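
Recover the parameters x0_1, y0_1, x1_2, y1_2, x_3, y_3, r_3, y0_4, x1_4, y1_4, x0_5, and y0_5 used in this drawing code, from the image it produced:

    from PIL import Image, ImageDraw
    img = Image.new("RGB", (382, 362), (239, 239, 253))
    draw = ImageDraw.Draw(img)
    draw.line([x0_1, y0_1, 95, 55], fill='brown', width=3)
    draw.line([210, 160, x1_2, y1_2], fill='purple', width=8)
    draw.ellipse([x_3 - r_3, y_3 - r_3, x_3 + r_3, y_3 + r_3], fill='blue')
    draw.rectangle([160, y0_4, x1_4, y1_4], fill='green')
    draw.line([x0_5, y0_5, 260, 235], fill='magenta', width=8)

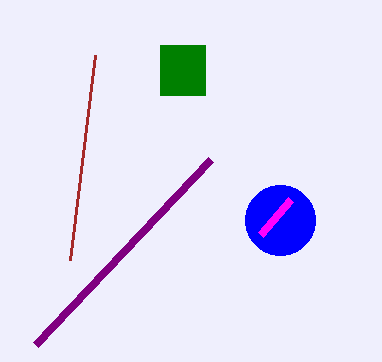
x0_1 = 70; y0_1 = 260; x1_2 = 35; y1_2 = 345; x_3 = 280; y_3 = 220; r_3 = 35; y0_4 = 45; x1_4 = 205; y1_4 = 95; x0_5 = 290; y0_5 = 200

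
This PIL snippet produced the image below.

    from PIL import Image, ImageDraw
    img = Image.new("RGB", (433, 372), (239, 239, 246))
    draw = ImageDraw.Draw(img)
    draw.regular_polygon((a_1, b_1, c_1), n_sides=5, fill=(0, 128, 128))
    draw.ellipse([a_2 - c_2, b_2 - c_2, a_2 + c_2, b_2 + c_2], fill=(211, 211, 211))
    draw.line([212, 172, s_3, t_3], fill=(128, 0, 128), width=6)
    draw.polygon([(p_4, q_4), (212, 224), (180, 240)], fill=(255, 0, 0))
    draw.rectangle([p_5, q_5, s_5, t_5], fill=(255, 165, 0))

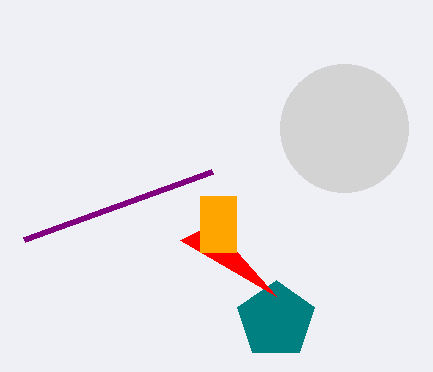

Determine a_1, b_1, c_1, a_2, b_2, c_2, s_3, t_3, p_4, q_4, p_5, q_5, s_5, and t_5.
a_1 = 276, b_1 = 320, c_1 = 40, a_2 = 344, b_2 = 128, c_2 = 64, s_3 = 24, t_3 = 240, p_4 = 276, q_4 = 296, p_5 = 200, q_5 = 196, s_5 = 236, t_5 = 252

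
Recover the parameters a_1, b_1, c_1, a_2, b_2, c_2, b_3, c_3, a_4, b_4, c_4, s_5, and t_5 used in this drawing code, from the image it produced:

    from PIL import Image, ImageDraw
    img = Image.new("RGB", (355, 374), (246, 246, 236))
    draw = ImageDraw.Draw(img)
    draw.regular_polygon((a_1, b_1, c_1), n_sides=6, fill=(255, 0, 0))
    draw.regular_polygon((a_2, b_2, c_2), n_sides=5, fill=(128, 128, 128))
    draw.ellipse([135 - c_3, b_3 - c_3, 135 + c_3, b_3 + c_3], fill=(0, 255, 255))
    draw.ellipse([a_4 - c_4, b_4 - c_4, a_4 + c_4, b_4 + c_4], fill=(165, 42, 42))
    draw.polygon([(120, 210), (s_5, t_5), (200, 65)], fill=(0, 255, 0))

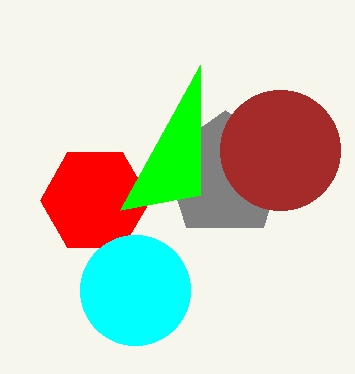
a_1 = 95; b_1 = 200; c_1 = 55; a_2 = 225; b_2 = 175; c_2 = 65; b_3 = 290; c_3 = 55; a_4 = 280; b_4 = 150; c_4 = 60; s_5 = 200; t_5 = 195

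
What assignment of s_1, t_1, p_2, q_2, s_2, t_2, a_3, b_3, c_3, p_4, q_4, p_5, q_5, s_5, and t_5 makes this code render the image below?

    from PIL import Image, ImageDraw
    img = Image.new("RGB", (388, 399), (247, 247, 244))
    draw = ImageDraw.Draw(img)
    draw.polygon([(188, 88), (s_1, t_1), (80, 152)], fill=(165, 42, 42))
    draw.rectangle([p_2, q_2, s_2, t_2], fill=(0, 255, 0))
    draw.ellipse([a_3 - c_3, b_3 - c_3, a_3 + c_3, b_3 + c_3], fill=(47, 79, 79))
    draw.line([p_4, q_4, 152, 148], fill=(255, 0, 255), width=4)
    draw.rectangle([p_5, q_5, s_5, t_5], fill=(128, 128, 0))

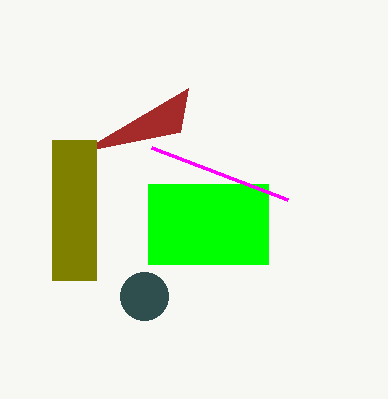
s_1 = 180; t_1 = 132; p_2 = 148; q_2 = 184; s_2 = 268; t_2 = 264; a_3 = 144; b_3 = 296; c_3 = 24; p_4 = 288; q_4 = 200; p_5 = 52; q_5 = 140; s_5 = 96; t_5 = 280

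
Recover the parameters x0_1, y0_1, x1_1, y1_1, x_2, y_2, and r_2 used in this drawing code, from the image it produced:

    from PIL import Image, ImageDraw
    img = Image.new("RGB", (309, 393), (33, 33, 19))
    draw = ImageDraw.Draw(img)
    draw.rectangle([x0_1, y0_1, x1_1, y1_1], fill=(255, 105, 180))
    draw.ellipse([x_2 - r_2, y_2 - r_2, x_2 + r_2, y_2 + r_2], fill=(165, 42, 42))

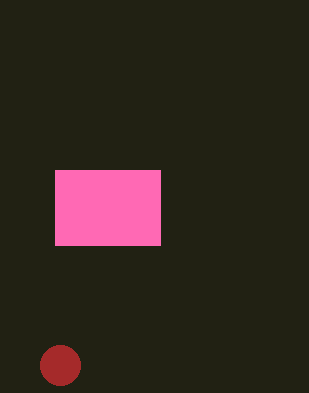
x0_1 = 55
y0_1 = 170
x1_1 = 160
y1_1 = 245
x_2 = 60
y_2 = 365
r_2 = 20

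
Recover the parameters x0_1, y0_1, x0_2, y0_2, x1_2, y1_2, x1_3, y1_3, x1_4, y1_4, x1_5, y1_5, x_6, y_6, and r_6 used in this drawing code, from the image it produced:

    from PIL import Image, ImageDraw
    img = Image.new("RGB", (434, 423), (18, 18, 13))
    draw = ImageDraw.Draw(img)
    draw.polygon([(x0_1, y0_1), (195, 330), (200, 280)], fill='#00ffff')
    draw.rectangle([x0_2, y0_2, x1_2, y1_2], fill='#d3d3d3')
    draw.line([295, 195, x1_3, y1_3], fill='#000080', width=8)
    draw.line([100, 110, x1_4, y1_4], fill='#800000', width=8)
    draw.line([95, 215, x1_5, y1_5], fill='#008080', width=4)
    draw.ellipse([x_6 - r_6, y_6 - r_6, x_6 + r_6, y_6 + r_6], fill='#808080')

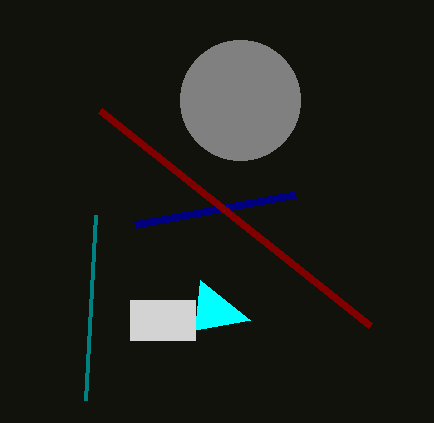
x0_1 = 250, y0_1 = 320, x0_2 = 130, y0_2 = 300, x1_2 = 195, y1_2 = 340, x1_3 = 135, y1_3 = 225, x1_4 = 370, y1_4 = 325, x1_5 = 85, y1_5 = 400, x_6 = 240, y_6 = 100, r_6 = 60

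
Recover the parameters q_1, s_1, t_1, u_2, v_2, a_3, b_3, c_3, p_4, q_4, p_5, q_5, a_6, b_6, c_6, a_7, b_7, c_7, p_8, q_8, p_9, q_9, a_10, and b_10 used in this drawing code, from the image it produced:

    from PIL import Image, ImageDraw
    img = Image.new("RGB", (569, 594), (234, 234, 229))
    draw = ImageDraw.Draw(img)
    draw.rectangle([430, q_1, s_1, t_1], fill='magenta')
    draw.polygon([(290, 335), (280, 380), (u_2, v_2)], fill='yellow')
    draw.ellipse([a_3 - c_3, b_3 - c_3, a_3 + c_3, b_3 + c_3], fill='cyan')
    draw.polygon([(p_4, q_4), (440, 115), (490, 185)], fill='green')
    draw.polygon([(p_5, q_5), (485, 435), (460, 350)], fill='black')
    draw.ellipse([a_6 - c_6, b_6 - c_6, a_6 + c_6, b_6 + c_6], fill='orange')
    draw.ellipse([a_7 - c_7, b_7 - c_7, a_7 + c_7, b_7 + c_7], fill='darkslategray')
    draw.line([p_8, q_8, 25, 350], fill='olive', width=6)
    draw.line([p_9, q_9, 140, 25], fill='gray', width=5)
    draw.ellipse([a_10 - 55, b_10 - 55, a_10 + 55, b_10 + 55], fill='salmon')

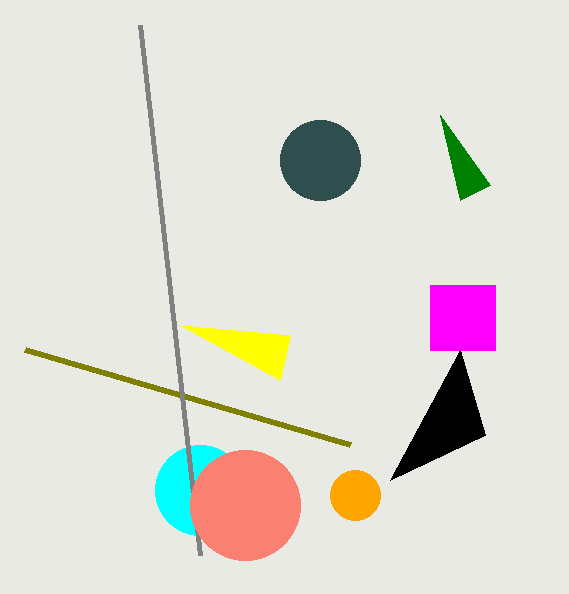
q_1 = 285
s_1 = 495
t_1 = 350
u_2 = 180
v_2 = 325
a_3 = 200
b_3 = 490
c_3 = 45
p_4 = 460
q_4 = 200
p_5 = 390
q_5 = 480
a_6 = 355
b_6 = 495
c_6 = 25
a_7 = 320
b_7 = 160
c_7 = 40
p_8 = 350
q_8 = 445
p_9 = 200
q_9 = 555
a_10 = 245
b_10 = 505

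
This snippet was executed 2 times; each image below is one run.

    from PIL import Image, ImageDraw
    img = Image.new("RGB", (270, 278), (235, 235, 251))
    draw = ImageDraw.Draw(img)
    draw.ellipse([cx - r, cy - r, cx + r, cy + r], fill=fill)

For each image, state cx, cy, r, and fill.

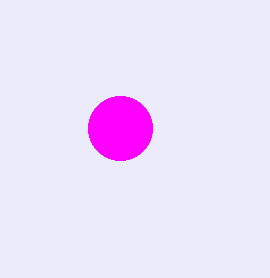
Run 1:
cx = 120; cy = 128; r = 32; fill = 'magenta'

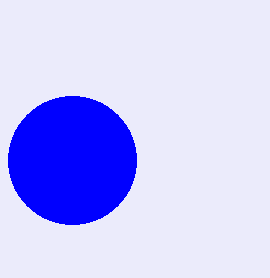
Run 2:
cx = 72
cy = 160
r = 64
fill = 'blue'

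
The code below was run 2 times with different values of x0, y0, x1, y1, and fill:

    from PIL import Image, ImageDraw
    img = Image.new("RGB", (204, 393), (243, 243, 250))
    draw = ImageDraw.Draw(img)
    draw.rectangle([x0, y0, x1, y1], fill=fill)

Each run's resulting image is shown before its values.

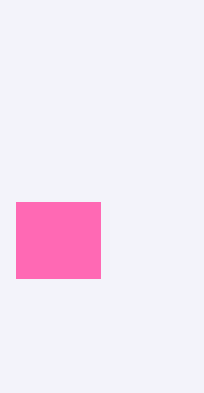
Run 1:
x0 = 16; y0 = 202; x1 = 100; y1 = 278; fill = 'hotpink'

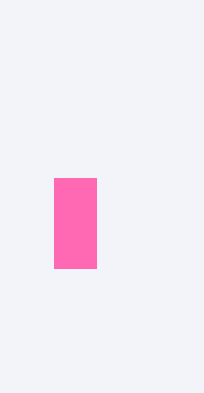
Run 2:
x0 = 54
y0 = 178
x1 = 96
y1 = 268
fill = 'hotpink'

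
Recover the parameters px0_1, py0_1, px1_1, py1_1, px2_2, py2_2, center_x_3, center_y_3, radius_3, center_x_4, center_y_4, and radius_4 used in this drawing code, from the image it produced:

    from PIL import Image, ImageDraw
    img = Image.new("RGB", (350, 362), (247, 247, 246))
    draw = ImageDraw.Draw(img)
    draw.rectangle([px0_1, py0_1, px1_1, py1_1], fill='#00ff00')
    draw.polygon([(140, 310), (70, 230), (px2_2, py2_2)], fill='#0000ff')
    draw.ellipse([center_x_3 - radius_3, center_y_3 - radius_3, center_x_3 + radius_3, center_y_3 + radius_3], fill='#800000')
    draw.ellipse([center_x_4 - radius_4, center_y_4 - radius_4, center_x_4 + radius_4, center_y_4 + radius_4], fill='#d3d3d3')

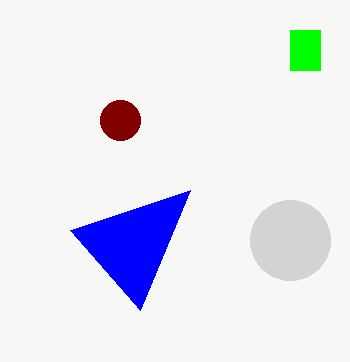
px0_1 = 290; py0_1 = 30; px1_1 = 320; py1_1 = 70; px2_2 = 190; py2_2 = 190; center_x_3 = 120; center_y_3 = 120; radius_3 = 20; center_x_4 = 290; center_y_4 = 240; radius_4 = 40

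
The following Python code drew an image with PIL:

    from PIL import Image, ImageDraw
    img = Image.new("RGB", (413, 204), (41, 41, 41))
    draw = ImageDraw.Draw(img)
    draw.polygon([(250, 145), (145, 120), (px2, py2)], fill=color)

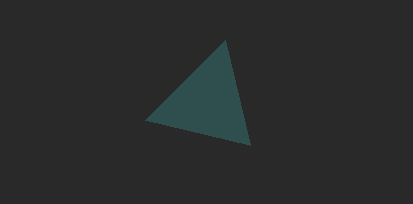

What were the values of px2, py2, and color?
px2 = 225, py2 = 40, color = 'darkslategray'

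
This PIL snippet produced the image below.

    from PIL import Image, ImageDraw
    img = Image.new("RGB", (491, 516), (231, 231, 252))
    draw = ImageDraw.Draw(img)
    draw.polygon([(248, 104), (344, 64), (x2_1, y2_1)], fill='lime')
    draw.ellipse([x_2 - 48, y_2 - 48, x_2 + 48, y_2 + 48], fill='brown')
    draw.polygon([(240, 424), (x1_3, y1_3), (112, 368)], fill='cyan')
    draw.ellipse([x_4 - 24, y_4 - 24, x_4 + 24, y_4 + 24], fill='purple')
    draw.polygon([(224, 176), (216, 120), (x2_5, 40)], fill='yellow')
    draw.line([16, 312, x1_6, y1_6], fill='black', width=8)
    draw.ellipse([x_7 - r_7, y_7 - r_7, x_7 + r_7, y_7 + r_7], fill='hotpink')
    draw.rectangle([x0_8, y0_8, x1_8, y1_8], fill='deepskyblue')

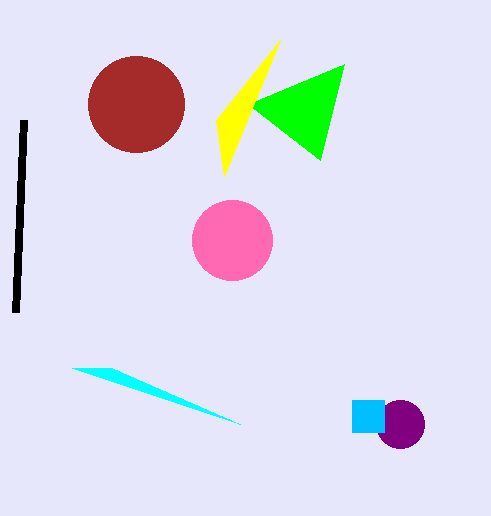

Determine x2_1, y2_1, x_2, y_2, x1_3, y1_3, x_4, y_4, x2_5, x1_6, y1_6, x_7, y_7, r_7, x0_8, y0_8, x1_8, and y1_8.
x2_1 = 320, y2_1 = 160, x_2 = 136, y_2 = 104, x1_3 = 72, y1_3 = 368, x_4 = 400, y_4 = 424, x2_5 = 280, x1_6 = 24, y1_6 = 120, x_7 = 232, y_7 = 240, r_7 = 40, x0_8 = 352, y0_8 = 400, x1_8 = 384, y1_8 = 432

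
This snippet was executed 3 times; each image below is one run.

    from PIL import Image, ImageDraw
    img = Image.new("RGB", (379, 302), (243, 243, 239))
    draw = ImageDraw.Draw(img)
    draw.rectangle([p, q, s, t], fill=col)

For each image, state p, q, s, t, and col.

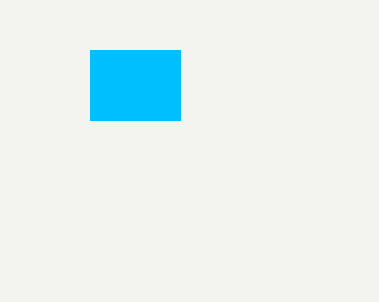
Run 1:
p = 90, q = 50, s = 180, t = 120, col = 'deepskyblue'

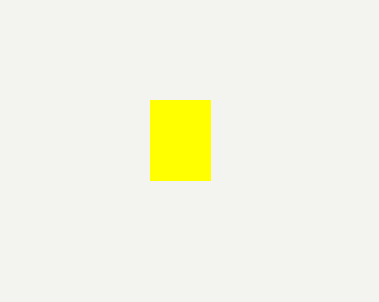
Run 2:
p = 150, q = 100, s = 210, t = 180, col = 'yellow'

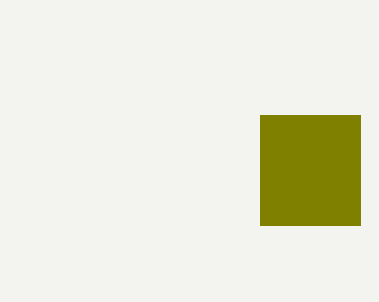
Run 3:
p = 260
q = 115
s = 360
t = 225
col = 'olive'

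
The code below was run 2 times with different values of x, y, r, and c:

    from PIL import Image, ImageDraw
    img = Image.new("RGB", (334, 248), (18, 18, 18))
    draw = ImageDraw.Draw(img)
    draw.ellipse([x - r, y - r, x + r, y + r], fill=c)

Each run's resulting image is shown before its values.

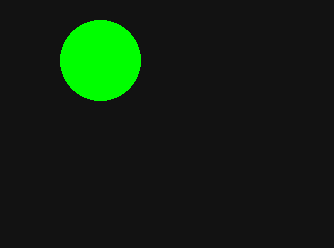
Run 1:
x = 100
y = 60
r = 40
c = 'lime'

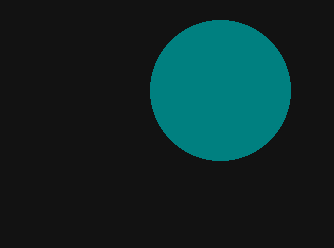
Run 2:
x = 220, y = 90, r = 70, c = 'teal'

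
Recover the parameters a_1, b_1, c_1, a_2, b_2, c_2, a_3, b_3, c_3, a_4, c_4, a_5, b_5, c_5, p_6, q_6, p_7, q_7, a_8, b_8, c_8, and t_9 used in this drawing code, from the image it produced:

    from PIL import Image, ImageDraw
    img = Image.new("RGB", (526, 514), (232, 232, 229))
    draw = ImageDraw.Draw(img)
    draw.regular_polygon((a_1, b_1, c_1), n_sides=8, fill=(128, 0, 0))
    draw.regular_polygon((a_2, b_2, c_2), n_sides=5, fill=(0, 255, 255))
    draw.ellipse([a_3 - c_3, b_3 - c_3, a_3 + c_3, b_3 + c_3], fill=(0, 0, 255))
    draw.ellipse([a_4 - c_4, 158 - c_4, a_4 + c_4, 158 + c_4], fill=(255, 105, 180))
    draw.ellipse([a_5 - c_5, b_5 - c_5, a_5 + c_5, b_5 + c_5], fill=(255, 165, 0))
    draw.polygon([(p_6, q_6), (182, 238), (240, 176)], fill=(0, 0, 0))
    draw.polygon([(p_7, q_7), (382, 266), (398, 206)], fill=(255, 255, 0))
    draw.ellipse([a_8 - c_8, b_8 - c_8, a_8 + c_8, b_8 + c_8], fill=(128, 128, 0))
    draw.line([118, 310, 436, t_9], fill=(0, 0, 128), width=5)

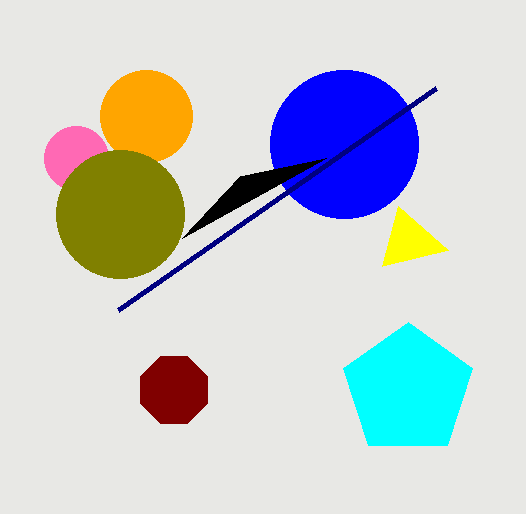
a_1 = 174, b_1 = 390, c_1 = 36, a_2 = 408, b_2 = 390, c_2 = 68, a_3 = 344, b_3 = 144, c_3 = 74, a_4 = 76, c_4 = 32, a_5 = 146, b_5 = 116, c_5 = 46, p_6 = 326, q_6 = 158, p_7 = 448, q_7 = 250, a_8 = 120, b_8 = 214, c_8 = 64, t_9 = 88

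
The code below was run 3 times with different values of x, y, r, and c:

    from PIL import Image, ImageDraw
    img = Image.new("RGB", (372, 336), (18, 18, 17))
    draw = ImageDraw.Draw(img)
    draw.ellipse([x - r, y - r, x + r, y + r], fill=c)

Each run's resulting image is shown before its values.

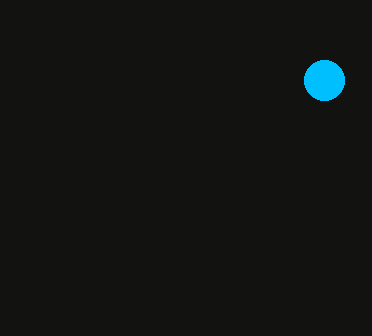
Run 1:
x = 324, y = 80, r = 20, c = 'deepskyblue'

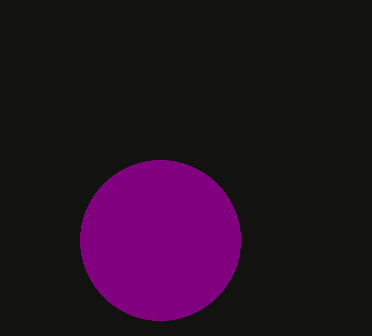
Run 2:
x = 160
y = 240
r = 80
c = 'purple'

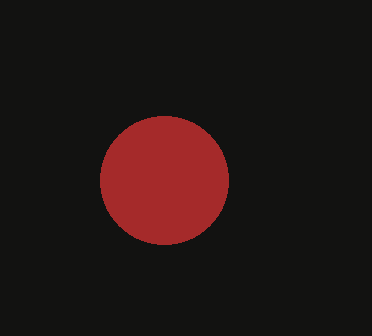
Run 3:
x = 164, y = 180, r = 64, c = 'brown'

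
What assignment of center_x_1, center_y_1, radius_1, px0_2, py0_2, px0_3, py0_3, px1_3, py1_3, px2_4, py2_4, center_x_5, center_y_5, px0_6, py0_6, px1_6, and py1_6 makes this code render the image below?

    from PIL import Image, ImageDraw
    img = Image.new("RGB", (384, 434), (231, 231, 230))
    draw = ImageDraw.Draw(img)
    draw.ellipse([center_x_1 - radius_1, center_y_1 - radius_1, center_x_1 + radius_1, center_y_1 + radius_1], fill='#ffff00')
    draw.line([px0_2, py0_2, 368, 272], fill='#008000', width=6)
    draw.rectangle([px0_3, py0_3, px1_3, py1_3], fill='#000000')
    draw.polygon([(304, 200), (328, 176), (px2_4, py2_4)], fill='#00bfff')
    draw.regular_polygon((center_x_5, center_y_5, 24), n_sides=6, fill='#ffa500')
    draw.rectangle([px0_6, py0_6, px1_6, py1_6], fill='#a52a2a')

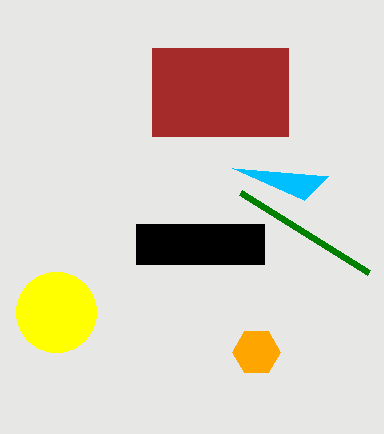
center_x_1 = 56; center_y_1 = 312; radius_1 = 40; px0_2 = 240; py0_2 = 192; px0_3 = 136; py0_3 = 224; px1_3 = 264; py1_3 = 264; px2_4 = 232; py2_4 = 168; center_x_5 = 256; center_y_5 = 352; px0_6 = 152; py0_6 = 48; px1_6 = 288; py1_6 = 136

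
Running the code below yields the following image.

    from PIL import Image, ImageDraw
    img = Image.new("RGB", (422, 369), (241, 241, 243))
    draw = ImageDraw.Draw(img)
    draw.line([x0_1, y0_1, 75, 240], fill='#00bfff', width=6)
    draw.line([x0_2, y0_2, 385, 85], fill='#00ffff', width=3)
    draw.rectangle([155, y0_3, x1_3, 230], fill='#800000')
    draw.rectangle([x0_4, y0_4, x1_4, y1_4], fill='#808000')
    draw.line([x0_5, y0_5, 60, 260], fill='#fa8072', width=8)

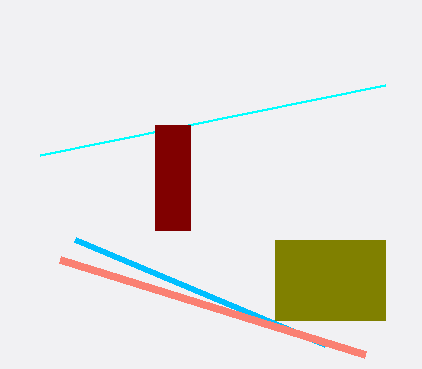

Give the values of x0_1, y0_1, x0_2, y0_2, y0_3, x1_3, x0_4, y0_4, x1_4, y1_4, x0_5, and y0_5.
x0_1 = 325
y0_1 = 345
x0_2 = 40
y0_2 = 155
y0_3 = 125
x1_3 = 190
x0_4 = 275
y0_4 = 240
x1_4 = 385
y1_4 = 320
x0_5 = 365
y0_5 = 355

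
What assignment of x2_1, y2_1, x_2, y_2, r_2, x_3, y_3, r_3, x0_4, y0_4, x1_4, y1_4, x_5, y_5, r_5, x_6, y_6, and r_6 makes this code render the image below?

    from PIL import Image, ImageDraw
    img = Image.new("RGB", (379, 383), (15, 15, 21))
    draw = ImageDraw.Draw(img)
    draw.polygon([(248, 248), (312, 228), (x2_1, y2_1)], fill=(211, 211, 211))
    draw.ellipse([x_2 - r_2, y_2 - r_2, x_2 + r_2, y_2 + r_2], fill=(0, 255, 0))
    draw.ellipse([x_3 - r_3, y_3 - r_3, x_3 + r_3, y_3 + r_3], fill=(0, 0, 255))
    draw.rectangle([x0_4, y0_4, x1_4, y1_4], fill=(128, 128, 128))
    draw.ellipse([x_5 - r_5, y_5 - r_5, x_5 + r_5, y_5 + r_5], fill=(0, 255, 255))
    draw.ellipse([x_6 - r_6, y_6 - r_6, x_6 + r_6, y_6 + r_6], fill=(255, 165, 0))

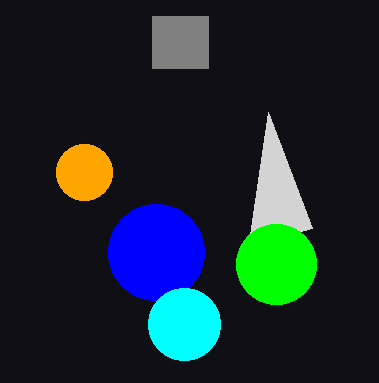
x2_1 = 268
y2_1 = 112
x_2 = 276
y_2 = 264
r_2 = 40
x_3 = 156
y_3 = 252
r_3 = 48
x0_4 = 152
y0_4 = 16
x1_4 = 208
y1_4 = 68
x_5 = 184
y_5 = 324
r_5 = 36
x_6 = 84
y_6 = 172
r_6 = 28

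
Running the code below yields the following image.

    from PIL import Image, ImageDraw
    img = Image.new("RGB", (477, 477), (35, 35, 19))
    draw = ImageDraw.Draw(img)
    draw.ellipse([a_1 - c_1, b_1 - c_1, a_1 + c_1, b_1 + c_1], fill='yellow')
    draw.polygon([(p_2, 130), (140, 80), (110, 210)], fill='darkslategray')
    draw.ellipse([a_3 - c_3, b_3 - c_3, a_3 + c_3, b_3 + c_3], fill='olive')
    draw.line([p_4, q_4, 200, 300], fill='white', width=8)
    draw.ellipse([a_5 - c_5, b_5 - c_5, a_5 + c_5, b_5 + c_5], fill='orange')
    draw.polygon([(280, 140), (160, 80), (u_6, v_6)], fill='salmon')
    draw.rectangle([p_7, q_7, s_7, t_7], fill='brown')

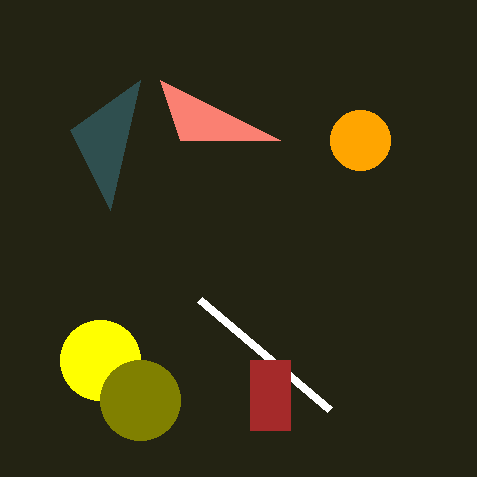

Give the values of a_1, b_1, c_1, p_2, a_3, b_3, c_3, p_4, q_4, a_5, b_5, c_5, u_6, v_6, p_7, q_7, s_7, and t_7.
a_1 = 100, b_1 = 360, c_1 = 40, p_2 = 70, a_3 = 140, b_3 = 400, c_3 = 40, p_4 = 330, q_4 = 410, a_5 = 360, b_5 = 140, c_5 = 30, u_6 = 180, v_6 = 140, p_7 = 250, q_7 = 360, s_7 = 290, t_7 = 430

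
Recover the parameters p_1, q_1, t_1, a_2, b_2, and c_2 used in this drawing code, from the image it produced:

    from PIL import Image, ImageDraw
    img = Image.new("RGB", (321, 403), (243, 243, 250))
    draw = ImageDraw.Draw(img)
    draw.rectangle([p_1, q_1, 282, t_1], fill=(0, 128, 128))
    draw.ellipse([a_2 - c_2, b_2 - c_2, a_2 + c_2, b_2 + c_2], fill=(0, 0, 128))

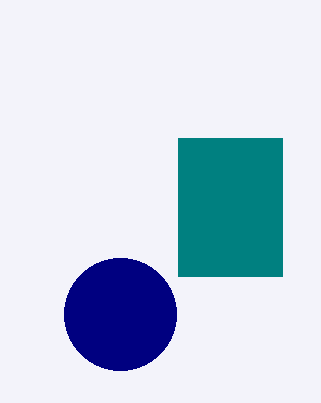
p_1 = 178, q_1 = 138, t_1 = 276, a_2 = 120, b_2 = 314, c_2 = 56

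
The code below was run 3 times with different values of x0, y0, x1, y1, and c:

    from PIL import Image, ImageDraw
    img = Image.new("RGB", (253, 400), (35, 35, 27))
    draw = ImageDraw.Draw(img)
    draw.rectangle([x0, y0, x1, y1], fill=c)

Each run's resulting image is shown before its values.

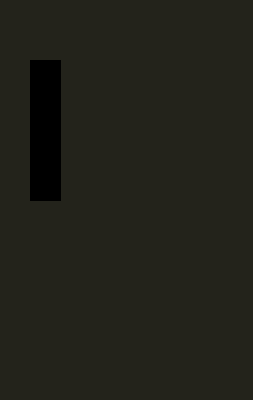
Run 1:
x0 = 30, y0 = 60, x1 = 60, y1 = 200, c = 'black'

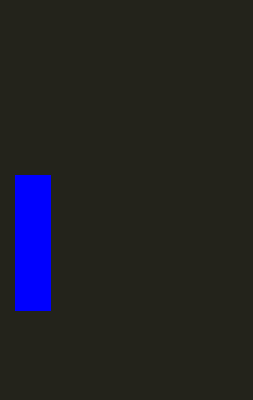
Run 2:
x0 = 15
y0 = 175
x1 = 50
y1 = 310
c = 'blue'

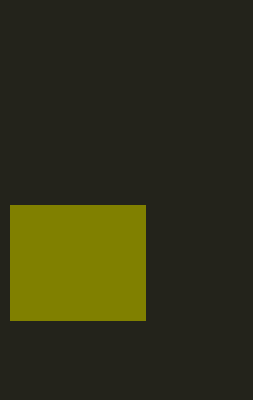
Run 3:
x0 = 10, y0 = 205, x1 = 145, y1 = 320, c = 'olive'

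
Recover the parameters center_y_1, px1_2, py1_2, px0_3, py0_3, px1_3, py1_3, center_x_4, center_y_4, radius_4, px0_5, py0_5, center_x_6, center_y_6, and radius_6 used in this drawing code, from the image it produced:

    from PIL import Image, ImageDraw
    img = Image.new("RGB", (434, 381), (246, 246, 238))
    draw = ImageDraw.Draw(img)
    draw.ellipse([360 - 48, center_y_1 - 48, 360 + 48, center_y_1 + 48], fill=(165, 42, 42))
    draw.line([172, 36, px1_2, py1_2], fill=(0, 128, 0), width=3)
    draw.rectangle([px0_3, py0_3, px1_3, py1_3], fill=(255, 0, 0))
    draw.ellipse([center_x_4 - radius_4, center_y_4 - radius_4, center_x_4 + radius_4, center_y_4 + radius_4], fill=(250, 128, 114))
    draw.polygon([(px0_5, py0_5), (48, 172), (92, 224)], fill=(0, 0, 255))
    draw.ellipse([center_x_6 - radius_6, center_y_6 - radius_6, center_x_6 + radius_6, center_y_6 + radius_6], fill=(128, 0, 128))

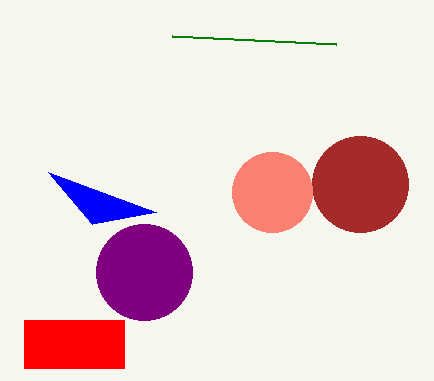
center_y_1 = 184; px1_2 = 336; py1_2 = 44; px0_3 = 24; py0_3 = 320; px1_3 = 124; py1_3 = 368; center_x_4 = 272; center_y_4 = 192; radius_4 = 40; px0_5 = 156; py0_5 = 212; center_x_6 = 144; center_y_6 = 272; radius_6 = 48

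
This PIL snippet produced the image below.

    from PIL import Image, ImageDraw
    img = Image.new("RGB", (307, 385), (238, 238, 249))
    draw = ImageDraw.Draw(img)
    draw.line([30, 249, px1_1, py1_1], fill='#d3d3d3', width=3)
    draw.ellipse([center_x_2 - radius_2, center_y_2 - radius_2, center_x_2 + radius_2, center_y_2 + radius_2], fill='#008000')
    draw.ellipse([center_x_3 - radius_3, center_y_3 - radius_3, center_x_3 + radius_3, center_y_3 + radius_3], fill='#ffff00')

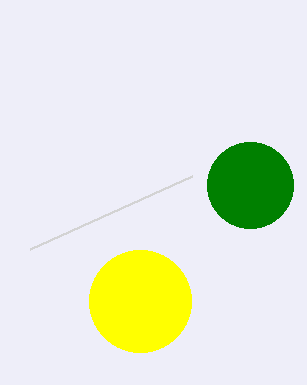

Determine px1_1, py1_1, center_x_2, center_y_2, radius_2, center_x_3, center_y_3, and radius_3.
px1_1 = 192; py1_1 = 176; center_x_2 = 250; center_y_2 = 185; radius_2 = 43; center_x_3 = 140; center_y_3 = 301; radius_3 = 51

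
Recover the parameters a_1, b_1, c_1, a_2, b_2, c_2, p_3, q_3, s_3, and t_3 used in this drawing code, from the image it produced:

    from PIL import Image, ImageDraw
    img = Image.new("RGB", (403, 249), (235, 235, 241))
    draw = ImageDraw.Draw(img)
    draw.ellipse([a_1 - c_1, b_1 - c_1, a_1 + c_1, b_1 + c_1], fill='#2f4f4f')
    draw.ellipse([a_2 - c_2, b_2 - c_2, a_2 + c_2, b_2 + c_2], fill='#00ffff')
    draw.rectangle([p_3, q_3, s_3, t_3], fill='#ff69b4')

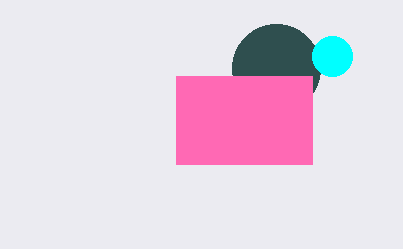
a_1 = 276; b_1 = 68; c_1 = 44; a_2 = 332; b_2 = 56; c_2 = 20; p_3 = 176; q_3 = 76; s_3 = 312; t_3 = 164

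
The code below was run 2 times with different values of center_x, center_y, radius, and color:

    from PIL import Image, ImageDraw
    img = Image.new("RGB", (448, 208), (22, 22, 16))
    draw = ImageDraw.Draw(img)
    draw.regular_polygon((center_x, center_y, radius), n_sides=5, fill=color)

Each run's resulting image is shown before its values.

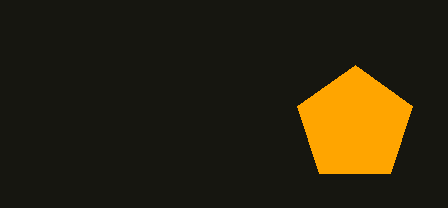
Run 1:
center_x = 355
center_y = 125
radius = 60
color = 'orange'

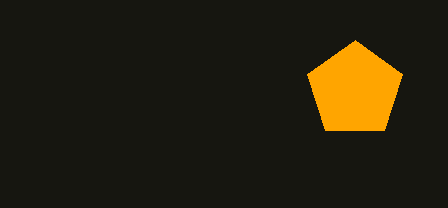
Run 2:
center_x = 355, center_y = 90, radius = 50, color = 'orange'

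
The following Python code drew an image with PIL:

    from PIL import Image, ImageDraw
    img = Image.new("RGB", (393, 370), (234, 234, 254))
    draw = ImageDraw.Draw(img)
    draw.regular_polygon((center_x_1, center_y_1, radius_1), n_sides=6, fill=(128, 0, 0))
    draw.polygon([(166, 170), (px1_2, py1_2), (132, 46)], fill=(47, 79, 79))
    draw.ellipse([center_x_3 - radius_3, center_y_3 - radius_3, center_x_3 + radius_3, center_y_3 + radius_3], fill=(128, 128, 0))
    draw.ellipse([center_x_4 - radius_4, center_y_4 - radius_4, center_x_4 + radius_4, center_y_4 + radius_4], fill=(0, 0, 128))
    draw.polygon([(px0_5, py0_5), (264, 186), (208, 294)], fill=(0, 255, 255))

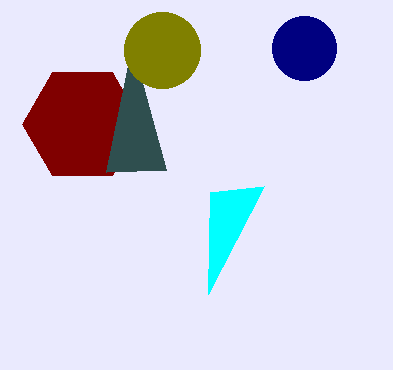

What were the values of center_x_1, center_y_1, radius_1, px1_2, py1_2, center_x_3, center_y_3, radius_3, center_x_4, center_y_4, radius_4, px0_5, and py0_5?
center_x_1 = 82
center_y_1 = 124
radius_1 = 60
px1_2 = 106
py1_2 = 172
center_x_3 = 162
center_y_3 = 50
radius_3 = 38
center_x_4 = 304
center_y_4 = 48
radius_4 = 32
px0_5 = 210
py0_5 = 192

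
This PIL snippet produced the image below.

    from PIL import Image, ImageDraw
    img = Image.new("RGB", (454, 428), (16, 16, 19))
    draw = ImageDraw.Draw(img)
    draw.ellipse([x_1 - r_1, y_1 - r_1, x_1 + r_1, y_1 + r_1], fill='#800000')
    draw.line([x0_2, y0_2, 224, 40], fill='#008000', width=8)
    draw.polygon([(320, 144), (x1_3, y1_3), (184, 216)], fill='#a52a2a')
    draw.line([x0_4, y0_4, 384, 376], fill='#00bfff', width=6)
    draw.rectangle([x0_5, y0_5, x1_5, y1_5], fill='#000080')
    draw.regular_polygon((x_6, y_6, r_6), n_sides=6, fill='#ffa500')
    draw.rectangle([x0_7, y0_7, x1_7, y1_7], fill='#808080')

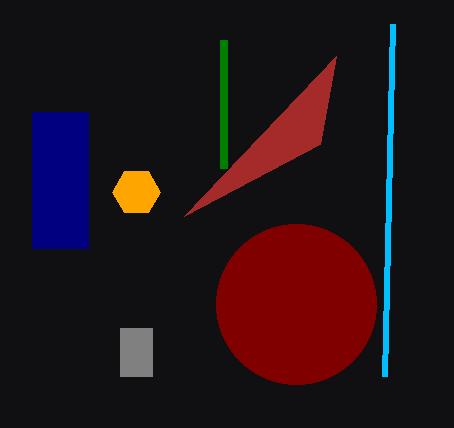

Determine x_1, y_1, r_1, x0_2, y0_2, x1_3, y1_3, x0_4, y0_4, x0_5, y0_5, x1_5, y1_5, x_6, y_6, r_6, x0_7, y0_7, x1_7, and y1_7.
x_1 = 296
y_1 = 304
r_1 = 80
x0_2 = 224
y0_2 = 168
x1_3 = 336
y1_3 = 56
x0_4 = 392
y0_4 = 24
x0_5 = 32
y0_5 = 112
x1_5 = 88
y1_5 = 248
x_6 = 136
y_6 = 192
r_6 = 24
x0_7 = 120
y0_7 = 328
x1_7 = 152
y1_7 = 376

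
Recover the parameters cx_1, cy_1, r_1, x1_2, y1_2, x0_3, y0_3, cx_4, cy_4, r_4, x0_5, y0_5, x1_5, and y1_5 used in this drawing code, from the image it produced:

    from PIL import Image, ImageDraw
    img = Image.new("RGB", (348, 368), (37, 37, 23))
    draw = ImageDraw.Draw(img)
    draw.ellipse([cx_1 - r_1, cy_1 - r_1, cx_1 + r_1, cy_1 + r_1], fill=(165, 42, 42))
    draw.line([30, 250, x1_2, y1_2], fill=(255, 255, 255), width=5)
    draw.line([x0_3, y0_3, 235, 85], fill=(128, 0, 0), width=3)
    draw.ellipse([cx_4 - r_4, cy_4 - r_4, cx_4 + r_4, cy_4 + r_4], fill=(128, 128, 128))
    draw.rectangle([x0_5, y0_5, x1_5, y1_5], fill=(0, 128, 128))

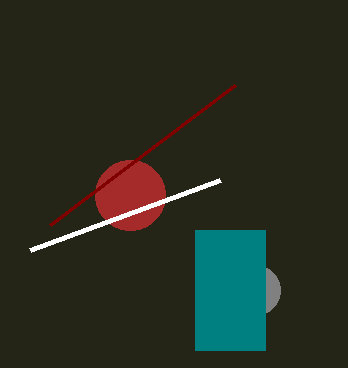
cx_1 = 130, cy_1 = 195, r_1 = 35, x1_2 = 220, y1_2 = 180, x0_3 = 50, y0_3 = 225, cx_4 = 255, cy_4 = 290, r_4 = 25, x0_5 = 195, y0_5 = 230, x1_5 = 265, y1_5 = 350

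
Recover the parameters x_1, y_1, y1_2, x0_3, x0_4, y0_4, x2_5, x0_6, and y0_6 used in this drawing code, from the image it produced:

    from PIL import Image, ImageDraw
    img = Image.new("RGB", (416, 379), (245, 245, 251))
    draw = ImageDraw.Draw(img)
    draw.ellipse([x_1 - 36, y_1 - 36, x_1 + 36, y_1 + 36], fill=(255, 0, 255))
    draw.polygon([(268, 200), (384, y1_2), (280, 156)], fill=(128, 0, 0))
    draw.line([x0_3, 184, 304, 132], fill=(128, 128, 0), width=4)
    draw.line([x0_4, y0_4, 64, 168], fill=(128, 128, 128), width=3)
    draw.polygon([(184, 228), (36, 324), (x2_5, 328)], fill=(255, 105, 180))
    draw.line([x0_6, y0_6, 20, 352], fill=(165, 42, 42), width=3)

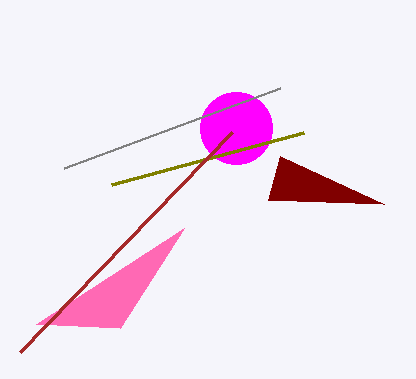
x_1 = 236, y_1 = 128, y1_2 = 204, x0_3 = 112, x0_4 = 280, y0_4 = 88, x2_5 = 120, x0_6 = 232, y0_6 = 132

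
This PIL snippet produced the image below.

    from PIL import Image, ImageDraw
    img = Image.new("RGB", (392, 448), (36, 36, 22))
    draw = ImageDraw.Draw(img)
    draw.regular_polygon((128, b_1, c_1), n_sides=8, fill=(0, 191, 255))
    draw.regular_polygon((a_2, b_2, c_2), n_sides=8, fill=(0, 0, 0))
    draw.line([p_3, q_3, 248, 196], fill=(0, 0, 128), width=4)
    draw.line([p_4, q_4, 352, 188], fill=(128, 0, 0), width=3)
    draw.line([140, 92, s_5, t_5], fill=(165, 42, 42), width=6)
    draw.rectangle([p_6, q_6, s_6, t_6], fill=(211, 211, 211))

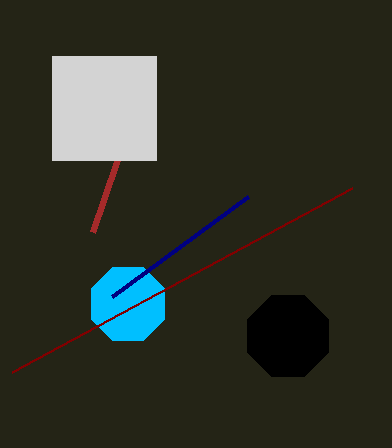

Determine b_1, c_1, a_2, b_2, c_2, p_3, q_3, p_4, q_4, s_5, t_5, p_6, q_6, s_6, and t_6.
b_1 = 304; c_1 = 40; a_2 = 288; b_2 = 336; c_2 = 44; p_3 = 112; q_3 = 296; p_4 = 12; q_4 = 372; s_5 = 92; t_5 = 232; p_6 = 52; q_6 = 56; s_6 = 156; t_6 = 160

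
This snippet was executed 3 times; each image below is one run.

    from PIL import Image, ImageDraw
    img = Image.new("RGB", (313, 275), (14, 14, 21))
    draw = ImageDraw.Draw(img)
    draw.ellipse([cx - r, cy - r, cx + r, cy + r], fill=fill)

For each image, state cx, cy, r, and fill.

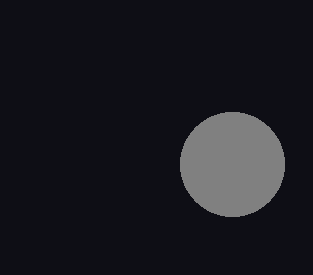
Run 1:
cx = 232, cy = 164, r = 52, fill = 'gray'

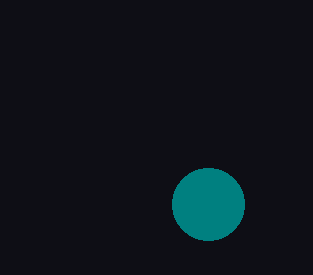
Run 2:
cx = 208; cy = 204; r = 36; fill = 'teal'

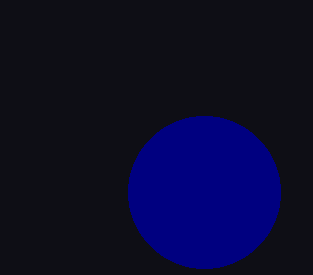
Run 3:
cx = 204; cy = 192; r = 76; fill = 'navy'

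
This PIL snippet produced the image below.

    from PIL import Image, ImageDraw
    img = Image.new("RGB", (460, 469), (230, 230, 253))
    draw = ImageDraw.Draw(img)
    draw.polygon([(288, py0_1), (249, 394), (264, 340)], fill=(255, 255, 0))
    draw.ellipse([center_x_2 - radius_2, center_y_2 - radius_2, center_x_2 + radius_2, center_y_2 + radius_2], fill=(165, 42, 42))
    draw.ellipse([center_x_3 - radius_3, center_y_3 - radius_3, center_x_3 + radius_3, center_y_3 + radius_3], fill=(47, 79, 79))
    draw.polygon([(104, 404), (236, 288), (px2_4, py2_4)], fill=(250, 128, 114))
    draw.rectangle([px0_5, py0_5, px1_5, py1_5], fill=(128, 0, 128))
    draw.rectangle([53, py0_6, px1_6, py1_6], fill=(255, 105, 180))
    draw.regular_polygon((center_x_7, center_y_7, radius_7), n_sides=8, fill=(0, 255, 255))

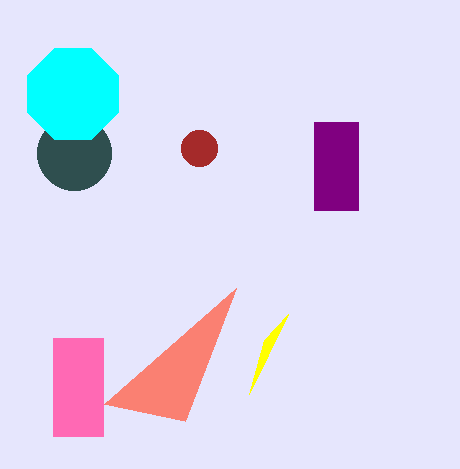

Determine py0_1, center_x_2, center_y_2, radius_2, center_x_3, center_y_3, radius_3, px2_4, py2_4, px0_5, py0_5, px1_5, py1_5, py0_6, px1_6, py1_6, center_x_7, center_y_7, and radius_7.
py0_1 = 314
center_x_2 = 199
center_y_2 = 148
radius_2 = 18
center_x_3 = 74
center_y_3 = 153
radius_3 = 37
px2_4 = 185
py2_4 = 421
px0_5 = 314
py0_5 = 122
px1_5 = 358
py1_5 = 210
py0_6 = 338
px1_6 = 103
py1_6 = 436
center_x_7 = 73
center_y_7 = 94
radius_7 = 49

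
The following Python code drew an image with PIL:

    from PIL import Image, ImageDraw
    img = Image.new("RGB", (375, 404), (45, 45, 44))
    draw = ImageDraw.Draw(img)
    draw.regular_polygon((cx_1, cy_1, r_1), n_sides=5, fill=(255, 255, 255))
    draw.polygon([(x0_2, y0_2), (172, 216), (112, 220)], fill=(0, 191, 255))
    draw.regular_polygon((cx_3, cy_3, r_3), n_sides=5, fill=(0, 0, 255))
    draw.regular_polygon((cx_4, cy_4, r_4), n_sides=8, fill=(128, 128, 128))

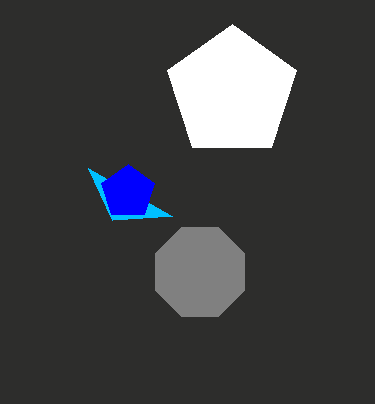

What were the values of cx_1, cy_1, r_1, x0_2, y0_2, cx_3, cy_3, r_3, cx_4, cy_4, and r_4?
cx_1 = 232
cy_1 = 92
r_1 = 68
x0_2 = 88
y0_2 = 168
cx_3 = 128
cy_3 = 192
r_3 = 28
cx_4 = 200
cy_4 = 272
r_4 = 48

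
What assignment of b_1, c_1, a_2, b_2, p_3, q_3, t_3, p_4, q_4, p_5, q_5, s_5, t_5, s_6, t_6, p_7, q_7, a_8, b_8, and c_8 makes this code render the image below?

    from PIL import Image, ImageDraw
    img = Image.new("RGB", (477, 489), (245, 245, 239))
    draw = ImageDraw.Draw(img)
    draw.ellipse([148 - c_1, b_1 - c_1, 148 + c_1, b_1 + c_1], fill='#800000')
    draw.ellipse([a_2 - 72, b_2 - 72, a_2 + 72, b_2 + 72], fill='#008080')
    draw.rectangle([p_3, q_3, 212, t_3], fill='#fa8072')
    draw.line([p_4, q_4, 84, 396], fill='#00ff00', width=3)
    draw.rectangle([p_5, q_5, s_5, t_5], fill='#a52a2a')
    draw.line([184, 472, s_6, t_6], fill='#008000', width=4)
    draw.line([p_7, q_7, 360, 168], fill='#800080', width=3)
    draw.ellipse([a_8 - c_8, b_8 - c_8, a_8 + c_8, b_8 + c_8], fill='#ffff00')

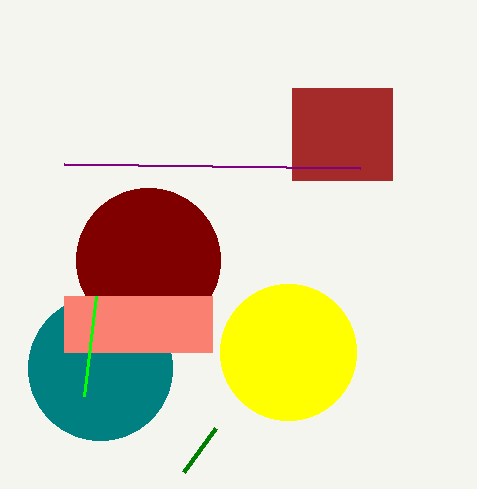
b_1 = 260, c_1 = 72, a_2 = 100, b_2 = 368, p_3 = 64, q_3 = 296, t_3 = 352, p_4 = 96, q_4 = 296, p_5 = 292, q_5 = 88, s_5 = 392, t_5 = 180, s_6 = 216, t_6 = 428, p_7 = 64, q_7 = 164, a_8 = 288, b_8 = 352, c_8 = 68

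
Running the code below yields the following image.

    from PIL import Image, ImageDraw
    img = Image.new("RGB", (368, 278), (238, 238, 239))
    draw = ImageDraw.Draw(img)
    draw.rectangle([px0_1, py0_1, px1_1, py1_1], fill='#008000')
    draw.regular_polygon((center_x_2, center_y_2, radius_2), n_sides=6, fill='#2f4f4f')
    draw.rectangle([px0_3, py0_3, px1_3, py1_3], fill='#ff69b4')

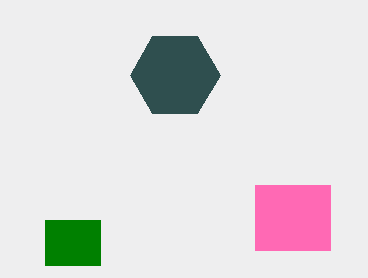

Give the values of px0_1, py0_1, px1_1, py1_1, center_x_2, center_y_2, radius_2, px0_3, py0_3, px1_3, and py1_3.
px0_1 = 45; py0_1 = 220; px1_1 = 100; py1_1 = 265; center_x_2 = 175; center_y_2 = 75; radius_2 = 45; px0_3 = 255; py0_3 = 185; px1_3 = 330; py1_3 = 250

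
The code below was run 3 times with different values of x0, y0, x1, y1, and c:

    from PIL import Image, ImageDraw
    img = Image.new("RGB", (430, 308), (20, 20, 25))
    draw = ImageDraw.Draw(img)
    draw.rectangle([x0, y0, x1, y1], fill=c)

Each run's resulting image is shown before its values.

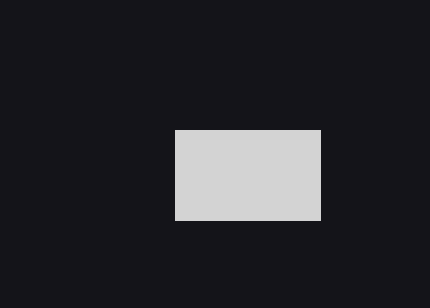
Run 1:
x0 = 175; y0 = 130; x1 = 320; y1 = 220; c = 'lightgray'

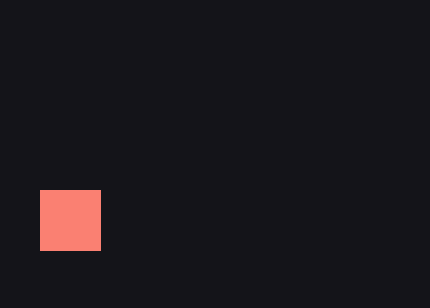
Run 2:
x0 = 40
y0 = 190
x1 = 100
y1 = 250
c = 'salmon'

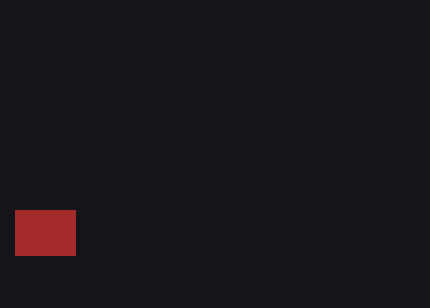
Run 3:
x0 = 15
y0 = 210
x1 = 75
y1 = 255
c = 'brown'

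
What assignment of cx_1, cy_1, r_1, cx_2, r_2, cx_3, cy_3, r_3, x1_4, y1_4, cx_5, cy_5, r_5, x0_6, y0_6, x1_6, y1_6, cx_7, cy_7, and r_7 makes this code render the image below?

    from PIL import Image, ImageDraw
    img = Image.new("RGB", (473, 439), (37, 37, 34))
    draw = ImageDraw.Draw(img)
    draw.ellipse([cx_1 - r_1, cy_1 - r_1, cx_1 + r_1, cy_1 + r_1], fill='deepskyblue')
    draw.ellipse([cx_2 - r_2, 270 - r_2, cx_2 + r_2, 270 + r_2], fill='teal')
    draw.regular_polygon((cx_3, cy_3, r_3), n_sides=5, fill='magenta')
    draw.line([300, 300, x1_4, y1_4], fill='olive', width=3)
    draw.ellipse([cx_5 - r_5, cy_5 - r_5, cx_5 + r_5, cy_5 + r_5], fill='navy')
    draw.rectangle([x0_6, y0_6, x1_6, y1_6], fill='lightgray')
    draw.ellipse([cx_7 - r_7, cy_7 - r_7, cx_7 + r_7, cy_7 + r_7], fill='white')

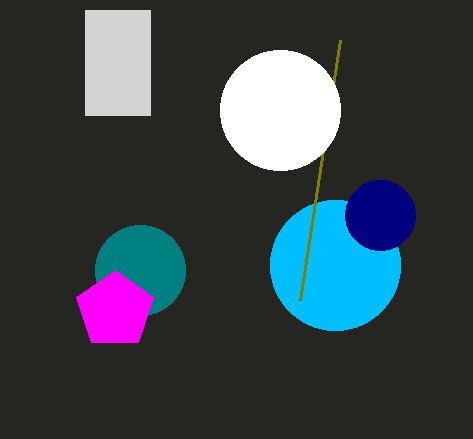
cx_1 = 335, cy_1 = 265, r_1 = 65, cx_2 = 140, r_2 = 45, cx_3 = 115, cy_3 = 310, r_3 = 40, x1_4 = 340, y1_4 = 40, cx_5 = 380, cy_5 = 215, r_5 = 35, x0_6 = 85, y0_6 = 10, x1_6 = 150, y1_6 = 115, cx_7 = 280, cy_7 = 110, r_7 = 60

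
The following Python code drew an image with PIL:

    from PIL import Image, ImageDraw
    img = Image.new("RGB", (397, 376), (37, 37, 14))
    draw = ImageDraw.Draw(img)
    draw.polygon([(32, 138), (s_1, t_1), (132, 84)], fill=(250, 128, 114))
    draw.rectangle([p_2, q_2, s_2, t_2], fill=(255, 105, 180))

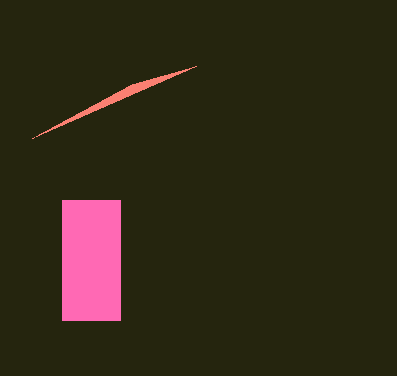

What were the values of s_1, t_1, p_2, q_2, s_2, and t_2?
s_1 = 196, t_1 = 66, p_2 = 62, q_2 = 200, s_2 = 120, t_2 = 320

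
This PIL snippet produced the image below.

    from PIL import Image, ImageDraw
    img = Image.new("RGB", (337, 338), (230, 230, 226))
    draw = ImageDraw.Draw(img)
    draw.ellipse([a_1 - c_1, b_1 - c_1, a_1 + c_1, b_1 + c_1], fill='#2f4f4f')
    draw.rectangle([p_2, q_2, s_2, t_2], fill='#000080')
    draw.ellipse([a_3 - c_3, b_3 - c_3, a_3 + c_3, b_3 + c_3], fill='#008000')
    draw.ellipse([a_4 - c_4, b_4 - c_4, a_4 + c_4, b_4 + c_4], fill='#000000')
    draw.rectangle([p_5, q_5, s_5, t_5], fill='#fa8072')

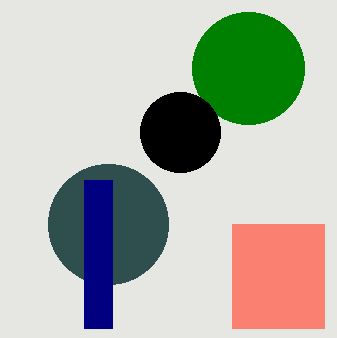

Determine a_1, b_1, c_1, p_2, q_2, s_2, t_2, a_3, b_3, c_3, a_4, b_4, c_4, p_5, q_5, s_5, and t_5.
a_1 = 108; b_1 = 224; c_1 = 60; p_2 = 84; q_2 = 180; s_2 = 112; t_2 = 328; a_3 = 248; b_3 = 68; c_3 = 56; a_4 = 180; b_4 = 132; c_4 = 40; p_5 = 232; q_5 = 224; s_5 = 324; t_5 = 328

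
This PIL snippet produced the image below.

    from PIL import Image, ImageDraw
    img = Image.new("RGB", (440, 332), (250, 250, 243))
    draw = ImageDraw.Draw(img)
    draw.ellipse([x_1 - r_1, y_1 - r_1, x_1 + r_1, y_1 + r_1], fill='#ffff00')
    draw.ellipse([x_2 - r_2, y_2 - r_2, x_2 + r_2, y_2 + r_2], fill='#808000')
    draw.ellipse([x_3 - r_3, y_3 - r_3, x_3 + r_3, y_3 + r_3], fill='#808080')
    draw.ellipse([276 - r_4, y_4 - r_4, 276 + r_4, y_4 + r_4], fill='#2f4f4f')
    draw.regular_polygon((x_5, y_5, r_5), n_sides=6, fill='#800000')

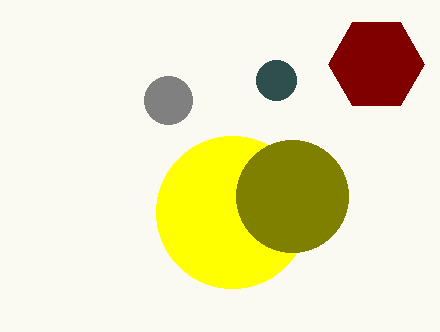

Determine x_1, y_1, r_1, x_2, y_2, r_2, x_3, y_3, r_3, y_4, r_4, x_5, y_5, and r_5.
x_1 = 232
y_1 = 212
r_1 = 76
x_2 = 292
y_2 = 196
r_2 = 56
x_3 = 168
y_3 = 100
r_3 = 24
y_4 = 80
r_4 = 20
x_5 = 376
y_5 = 64
r_5 = 48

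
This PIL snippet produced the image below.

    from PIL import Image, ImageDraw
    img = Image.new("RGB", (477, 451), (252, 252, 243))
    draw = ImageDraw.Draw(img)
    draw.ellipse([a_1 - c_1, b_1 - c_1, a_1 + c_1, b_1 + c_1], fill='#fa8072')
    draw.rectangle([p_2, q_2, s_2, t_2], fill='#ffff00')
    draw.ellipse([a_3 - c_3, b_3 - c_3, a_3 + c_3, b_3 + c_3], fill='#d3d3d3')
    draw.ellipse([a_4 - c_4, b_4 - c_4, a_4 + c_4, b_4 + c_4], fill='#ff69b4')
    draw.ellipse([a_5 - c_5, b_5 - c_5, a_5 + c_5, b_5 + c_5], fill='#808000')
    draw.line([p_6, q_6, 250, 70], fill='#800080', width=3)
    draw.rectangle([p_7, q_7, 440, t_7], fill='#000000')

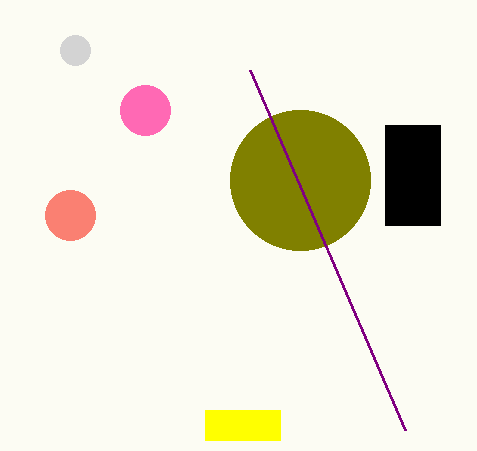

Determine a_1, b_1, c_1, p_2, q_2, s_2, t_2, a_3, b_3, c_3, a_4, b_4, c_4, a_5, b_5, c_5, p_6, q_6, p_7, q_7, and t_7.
a_1 = 70; b_1 = 215; c_1 = 25; p_2 = 205; q_2 = 410; s_2 = 280; t_2 = 440; a_3 = 75; b_3 = 50; c_3 = 15; a_4 = 145; b_4 = 110; c_4 = 25; a_5 = 300; b_5 = 180; c_5 = 70; p_6 = 405; q_6 = 430; p_7 = 385; q_7 = 125; t_7 = 225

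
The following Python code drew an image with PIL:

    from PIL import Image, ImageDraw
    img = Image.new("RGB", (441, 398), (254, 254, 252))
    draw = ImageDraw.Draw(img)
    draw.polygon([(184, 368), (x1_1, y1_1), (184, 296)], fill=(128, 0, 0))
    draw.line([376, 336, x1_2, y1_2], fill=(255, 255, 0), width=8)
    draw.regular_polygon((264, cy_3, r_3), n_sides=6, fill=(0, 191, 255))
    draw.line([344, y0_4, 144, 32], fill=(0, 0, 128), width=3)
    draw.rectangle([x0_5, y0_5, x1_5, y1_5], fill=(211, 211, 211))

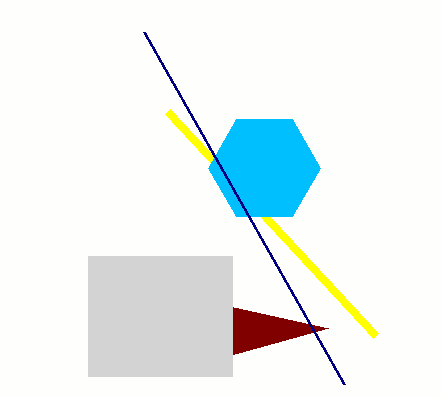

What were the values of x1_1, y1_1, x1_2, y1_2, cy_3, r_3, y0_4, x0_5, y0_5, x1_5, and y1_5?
x1_1 = 328; y1_1 = 328; x1_2 = 168; y1_2 = 112; cy_3 = 168; r_3 = 56; y0_4 = 384; x0_5 = 88; y0_5 = 256; x1_5 = 232; y1_5 = 376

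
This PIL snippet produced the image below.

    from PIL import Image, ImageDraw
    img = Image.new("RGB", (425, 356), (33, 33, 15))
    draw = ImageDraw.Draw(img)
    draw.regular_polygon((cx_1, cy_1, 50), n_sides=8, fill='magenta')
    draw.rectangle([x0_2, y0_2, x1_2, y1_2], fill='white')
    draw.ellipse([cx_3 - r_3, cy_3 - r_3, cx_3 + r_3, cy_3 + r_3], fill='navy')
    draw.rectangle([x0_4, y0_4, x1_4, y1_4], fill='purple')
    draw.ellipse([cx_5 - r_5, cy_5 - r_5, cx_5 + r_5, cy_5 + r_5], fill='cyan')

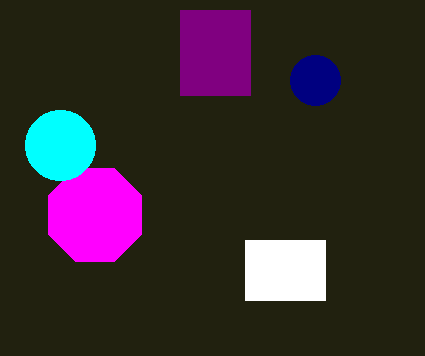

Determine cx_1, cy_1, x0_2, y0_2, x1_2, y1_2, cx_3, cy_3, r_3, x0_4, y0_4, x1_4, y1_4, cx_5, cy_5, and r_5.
cx_1 = 95
cy_1 = 215
x0_2 = 245
y0_2 = 240
x1_2 = 325
y1_2 = 300
cx_3 = 315
cy_3 = 80
r_3 = 25
x0_4 = 180
y0_4 = 10
x1_4 = 250
y1_4 = 95
cx_5 = 60
cy_5 = 145
r_5 = 35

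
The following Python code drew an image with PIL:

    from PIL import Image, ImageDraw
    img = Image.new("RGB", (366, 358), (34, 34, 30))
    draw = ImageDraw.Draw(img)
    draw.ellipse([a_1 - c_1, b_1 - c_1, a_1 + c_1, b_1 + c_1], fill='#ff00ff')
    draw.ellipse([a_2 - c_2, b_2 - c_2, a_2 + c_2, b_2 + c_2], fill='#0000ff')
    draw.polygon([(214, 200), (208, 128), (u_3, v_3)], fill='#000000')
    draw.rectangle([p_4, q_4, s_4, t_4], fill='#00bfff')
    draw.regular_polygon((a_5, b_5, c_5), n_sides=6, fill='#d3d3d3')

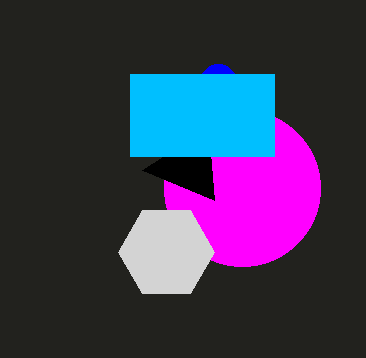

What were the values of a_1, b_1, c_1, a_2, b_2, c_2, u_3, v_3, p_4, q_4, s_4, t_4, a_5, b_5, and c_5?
a_1 = 242
b_1 = 188
c_1 = 78
a_2 = 218
b_2 = 82
c_2 = 18
u_3 = 142
v_3 = 170
p_4 = 130
q_4 = 74
s_4 = 274
t_4 = 156
a_5 = 166
b_5 = 252
c_5 = 48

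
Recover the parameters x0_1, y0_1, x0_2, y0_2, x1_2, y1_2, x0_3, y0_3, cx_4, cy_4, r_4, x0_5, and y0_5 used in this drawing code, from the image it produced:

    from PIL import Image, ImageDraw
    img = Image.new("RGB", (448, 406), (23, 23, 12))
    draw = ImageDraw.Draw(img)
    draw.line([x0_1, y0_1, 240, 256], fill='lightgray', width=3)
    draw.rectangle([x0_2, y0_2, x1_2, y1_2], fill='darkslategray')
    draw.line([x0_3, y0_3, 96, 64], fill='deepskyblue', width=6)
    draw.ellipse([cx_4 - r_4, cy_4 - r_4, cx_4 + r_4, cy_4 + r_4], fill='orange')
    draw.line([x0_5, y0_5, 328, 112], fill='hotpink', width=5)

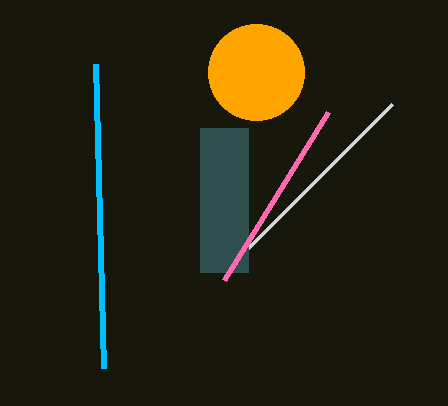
x0_1 = 392
y0_1 = 104
x0_2 = 200
y0_2 = 128
x1_2 = 248
y1_2 = 272
x0_3 = 104
y0_3 = 368
cx_4 = 256
cy_4 = 72
r_4 = 48
x0_5 = 224
y0_5 = 280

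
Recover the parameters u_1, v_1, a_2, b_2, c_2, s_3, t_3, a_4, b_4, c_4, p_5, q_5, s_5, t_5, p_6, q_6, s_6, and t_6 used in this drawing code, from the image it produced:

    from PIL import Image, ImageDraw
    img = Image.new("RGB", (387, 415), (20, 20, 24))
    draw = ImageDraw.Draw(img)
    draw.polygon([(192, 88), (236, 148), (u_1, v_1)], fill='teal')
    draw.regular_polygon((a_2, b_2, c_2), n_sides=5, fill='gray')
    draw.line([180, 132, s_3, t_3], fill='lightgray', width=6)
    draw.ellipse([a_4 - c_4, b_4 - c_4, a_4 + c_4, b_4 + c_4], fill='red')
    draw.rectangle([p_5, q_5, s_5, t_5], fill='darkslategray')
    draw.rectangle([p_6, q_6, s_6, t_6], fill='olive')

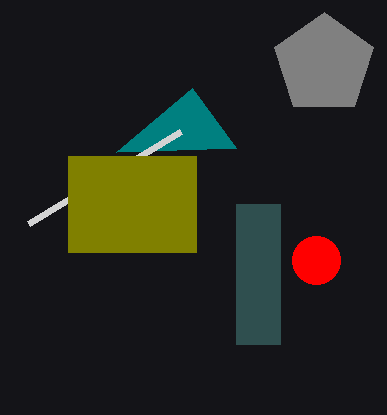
u_1 = 116; v_1 = 152; a_2 = 324; b_2 = 64; c_2 = 52; s_3 = 28; t_3 = 224; a_4 = 316; b_4 = 260; c_4 = 24; p_5 = 236; q_5 = 204; s_5 = 280; t_5 = 344; p_6 = 68; q_6 = 156; s_6 = 196; t_6 = 252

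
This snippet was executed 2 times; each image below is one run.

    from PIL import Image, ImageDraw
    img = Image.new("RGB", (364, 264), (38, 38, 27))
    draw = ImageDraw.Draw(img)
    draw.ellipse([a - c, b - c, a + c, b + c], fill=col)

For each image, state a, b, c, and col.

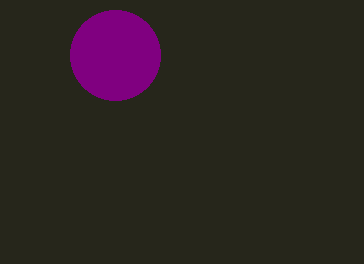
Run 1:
a = 115; b = 55; c = 45; col = 'purple'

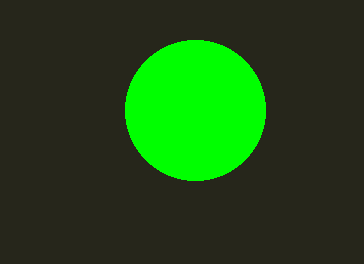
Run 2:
a = 195
b = 110
c = 70
col = 'lime'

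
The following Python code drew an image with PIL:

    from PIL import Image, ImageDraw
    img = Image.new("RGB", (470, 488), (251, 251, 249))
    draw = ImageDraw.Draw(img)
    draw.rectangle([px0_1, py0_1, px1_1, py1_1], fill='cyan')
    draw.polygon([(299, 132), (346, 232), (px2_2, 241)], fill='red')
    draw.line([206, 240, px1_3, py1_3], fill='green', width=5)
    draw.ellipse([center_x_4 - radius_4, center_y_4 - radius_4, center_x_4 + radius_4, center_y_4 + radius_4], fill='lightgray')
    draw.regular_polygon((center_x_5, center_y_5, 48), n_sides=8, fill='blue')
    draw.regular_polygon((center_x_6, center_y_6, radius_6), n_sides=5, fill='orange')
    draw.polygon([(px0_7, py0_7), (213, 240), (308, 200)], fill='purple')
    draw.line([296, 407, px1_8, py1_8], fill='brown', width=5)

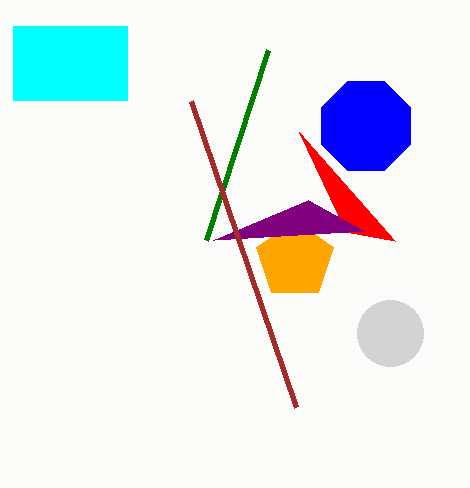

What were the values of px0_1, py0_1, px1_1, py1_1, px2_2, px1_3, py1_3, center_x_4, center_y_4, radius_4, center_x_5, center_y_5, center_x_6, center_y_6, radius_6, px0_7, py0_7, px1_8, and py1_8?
px0_1 = 13, py0_1 = 26, px1_1 = 127, py1_1 = 100, px2_2 = 395, px1_3 = 268, py1_3 = 50, center_x_4 = 390, center_y_4 = 333, radius_4 = 33, center_x_5 = 366, center_y_5 = 126, center_x_6 = 295, center_y_6 = 260, radius_6 = 40, px0_7 = 364, py0_7 = 231, px1_8 = 191, py1_8 = 101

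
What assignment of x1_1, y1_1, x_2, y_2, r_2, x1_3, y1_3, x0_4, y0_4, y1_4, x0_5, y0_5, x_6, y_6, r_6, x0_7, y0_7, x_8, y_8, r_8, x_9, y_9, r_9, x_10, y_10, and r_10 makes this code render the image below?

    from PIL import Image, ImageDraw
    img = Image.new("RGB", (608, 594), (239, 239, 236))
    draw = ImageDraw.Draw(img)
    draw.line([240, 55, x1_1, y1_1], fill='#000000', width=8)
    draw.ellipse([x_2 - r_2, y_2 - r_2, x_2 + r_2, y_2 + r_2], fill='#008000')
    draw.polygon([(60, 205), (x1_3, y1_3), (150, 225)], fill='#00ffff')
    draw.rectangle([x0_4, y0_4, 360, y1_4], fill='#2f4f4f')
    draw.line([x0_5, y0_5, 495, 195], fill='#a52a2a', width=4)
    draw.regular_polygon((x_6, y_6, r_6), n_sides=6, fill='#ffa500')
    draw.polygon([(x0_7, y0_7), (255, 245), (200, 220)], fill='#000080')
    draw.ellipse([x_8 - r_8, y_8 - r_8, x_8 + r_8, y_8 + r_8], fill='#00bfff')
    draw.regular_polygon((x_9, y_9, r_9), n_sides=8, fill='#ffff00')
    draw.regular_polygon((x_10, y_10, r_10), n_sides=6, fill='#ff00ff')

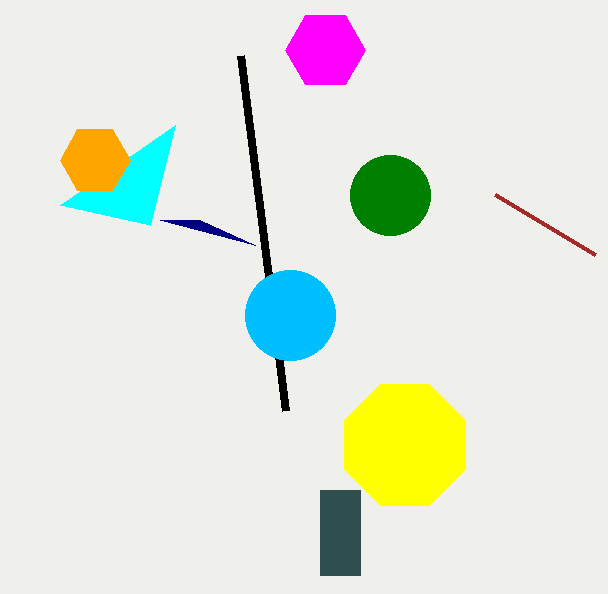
x1_1 = 285
y1_1 = 410
x_2 = 390
y_2 = 195
r_2 = 40
x1_3 = 175
y1_3 = 125
x0_4 = 320
y0_4 = 490
y1_4 = 575
x0_5 = 595
y0_5 = 255
x_6 = 95
y_6 = 160
r_6 = 35
x0_7 = 160
y0_7 = 220
x_8 = 290
y_8 = 315
r_8 = 45
x_9 = 405
y_9 = 445
r_9 = 65
x_10 = 325
y_10 = 50
r_10 = 40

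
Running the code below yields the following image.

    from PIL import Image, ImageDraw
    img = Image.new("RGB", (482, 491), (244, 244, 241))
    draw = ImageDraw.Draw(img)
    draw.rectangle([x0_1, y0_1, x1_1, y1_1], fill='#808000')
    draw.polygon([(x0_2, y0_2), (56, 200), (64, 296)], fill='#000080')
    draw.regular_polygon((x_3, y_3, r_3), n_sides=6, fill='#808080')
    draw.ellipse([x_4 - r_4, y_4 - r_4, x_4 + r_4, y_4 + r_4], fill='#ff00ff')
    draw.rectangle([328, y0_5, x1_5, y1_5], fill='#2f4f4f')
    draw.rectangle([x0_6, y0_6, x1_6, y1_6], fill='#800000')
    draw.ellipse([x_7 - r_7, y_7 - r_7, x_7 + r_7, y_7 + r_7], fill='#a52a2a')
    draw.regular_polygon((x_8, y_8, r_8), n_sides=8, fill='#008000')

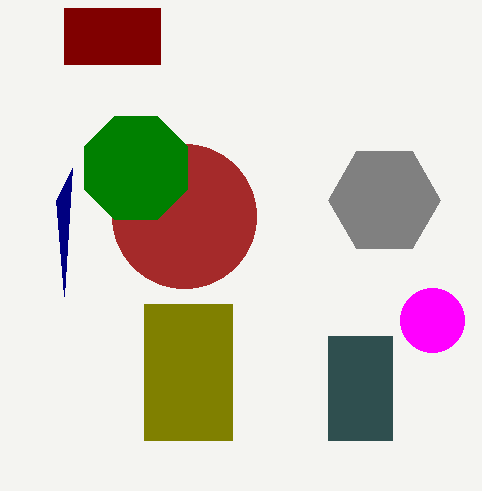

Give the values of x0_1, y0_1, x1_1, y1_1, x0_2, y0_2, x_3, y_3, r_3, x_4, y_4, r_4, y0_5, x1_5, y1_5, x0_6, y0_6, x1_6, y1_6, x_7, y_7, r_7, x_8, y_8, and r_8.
x0_1 = 144; y0_1 = 304; x1_1 = 232; y1_1 = 440; x0_2 = 72; y0_2 = 168; x_3 = 384; y_3 = 200; r_3 = 56; x_4 = 432; y_4 = 320; r_4 = 32; y0_5 = 336; x1_5 = 392; y1_5 = 440; x0_6 = 64; y0_6 = 8; x1_6 = 160; y1_6 = 64; x_7 = 184; y_7 = 216; r_7 = 72; x_8 = 136; y_8 = 168; r_8 = 56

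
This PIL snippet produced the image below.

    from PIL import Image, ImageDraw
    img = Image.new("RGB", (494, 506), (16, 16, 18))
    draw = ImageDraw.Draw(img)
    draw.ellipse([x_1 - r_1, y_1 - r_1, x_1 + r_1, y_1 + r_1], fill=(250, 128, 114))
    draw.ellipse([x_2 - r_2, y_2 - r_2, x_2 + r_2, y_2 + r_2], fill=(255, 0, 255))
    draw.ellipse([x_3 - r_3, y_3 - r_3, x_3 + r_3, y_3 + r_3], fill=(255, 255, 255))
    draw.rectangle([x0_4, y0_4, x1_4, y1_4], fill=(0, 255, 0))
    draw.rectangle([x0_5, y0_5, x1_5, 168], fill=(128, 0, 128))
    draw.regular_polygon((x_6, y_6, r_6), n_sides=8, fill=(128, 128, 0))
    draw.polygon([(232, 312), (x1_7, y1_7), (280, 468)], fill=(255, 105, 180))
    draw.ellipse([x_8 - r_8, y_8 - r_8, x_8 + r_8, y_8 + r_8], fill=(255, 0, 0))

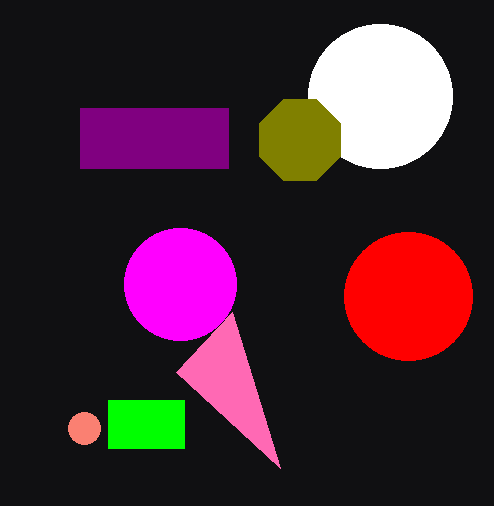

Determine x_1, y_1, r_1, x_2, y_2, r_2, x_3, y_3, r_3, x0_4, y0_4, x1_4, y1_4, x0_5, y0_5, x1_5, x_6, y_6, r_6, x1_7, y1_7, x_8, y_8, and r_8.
x_1 = 84
y_1 = 428
r_1 = 16
x_2 = 180
y_2 = 284
r_2 = 56
x_3 = 380
y_3 = 96
r_3 = 72
x0_4 = 108
y0_4 = 400
x1_4 = 184
y1_4 = 448
x0_5 = 80
y0_5 = 108
x1_5 = 228
x_6 = 300
y_6 = 140
r_6 = 44
x1_7 = 176
y1_7 = 372
x_8 = 408
y_8 = 296
r_8 = 64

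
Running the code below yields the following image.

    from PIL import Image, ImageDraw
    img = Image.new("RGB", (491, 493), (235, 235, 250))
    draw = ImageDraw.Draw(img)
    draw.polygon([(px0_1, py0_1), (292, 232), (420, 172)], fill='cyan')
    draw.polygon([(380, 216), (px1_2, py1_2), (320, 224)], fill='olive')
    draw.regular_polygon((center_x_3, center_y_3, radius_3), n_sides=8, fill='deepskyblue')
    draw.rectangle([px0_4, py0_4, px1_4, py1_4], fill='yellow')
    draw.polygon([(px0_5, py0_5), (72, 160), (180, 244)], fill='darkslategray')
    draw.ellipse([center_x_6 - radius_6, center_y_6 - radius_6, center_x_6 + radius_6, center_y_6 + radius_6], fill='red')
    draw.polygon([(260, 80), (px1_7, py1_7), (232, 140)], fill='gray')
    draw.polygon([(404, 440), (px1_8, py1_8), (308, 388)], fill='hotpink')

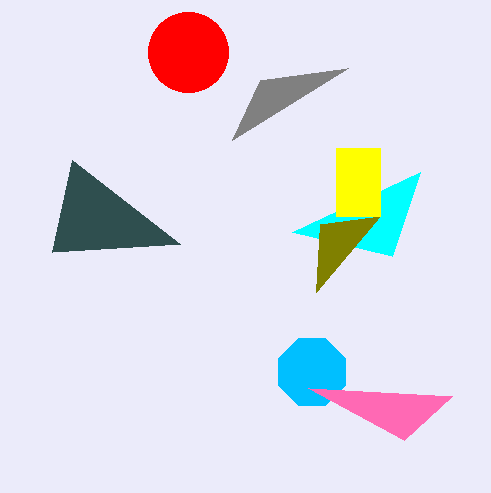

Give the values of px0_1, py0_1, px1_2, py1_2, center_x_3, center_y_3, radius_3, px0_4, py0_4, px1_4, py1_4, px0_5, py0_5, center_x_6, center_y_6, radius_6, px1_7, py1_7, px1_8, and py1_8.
px0_1 = 392; py0_1 = 256; px1_2 = 316; py1_2 = 292; center_x_3 = 312; center_y_3 = 372; radius_3 = 36; px0_4 = 336; py0_4 = 148; px1_4 = 380; py1_4 = 216; px0_5 = 52; py0_5 = 252; center_x_6 = 188; center_y_6 = 52; radius_6 = 40; px1_7 = 348; py1_7 = 68; px1_8 = 452; py1_8 = 396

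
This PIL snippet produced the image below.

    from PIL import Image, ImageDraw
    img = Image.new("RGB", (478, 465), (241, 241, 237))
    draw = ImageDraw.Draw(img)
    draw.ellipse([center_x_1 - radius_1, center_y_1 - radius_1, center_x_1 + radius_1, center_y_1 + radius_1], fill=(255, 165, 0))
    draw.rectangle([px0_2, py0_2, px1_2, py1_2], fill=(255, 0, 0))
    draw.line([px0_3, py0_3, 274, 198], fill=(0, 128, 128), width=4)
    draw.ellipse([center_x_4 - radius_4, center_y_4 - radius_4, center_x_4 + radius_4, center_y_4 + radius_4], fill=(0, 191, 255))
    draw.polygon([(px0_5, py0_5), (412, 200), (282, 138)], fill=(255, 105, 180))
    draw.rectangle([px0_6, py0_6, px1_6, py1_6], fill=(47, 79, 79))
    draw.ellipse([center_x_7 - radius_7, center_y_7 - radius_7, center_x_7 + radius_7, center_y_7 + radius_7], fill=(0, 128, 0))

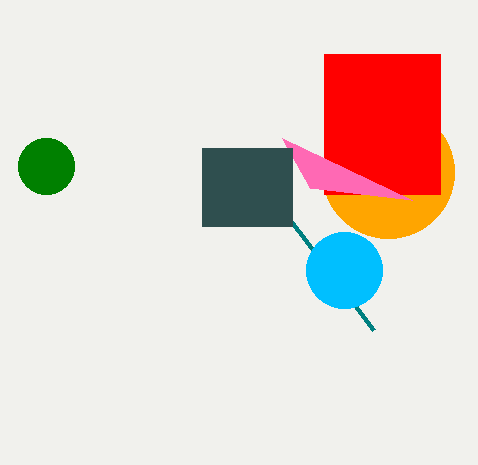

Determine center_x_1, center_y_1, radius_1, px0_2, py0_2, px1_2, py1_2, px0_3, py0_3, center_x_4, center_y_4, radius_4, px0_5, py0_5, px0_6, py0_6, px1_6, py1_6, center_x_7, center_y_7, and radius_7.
center_x_1 = 388
center_y_1 = 172
radius_1 = 66
px0_2 = 324
py0_2 = 54
px1_2 = 440
py1_2 = 194
px0_3 = 374
py0_3 = 330
center_x_4 = 344
center_y_4 = 270
radius_4 = 38
px0_5 = 310
py0_5 = 188
px0_6 = 202
py0_6 = 148
px1_6 = 292
py1_6 = 226
center_x_7 = 46
center_y_7 = 166
radius_7 = 28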